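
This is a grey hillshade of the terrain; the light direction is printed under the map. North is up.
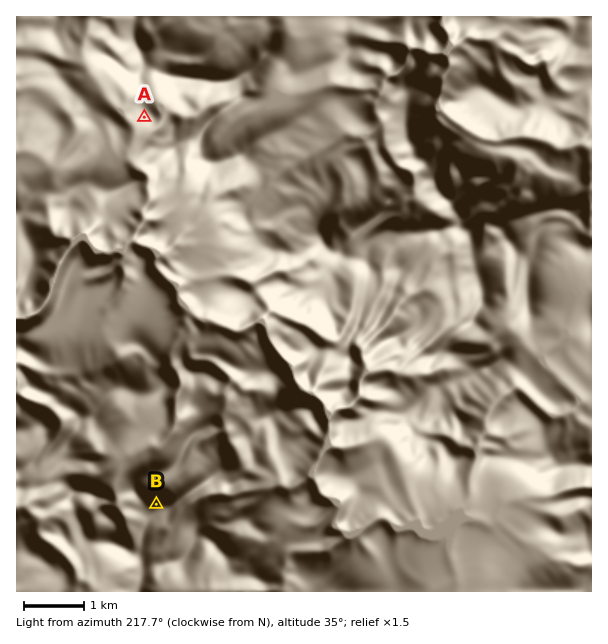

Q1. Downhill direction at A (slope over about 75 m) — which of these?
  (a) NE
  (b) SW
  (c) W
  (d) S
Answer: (b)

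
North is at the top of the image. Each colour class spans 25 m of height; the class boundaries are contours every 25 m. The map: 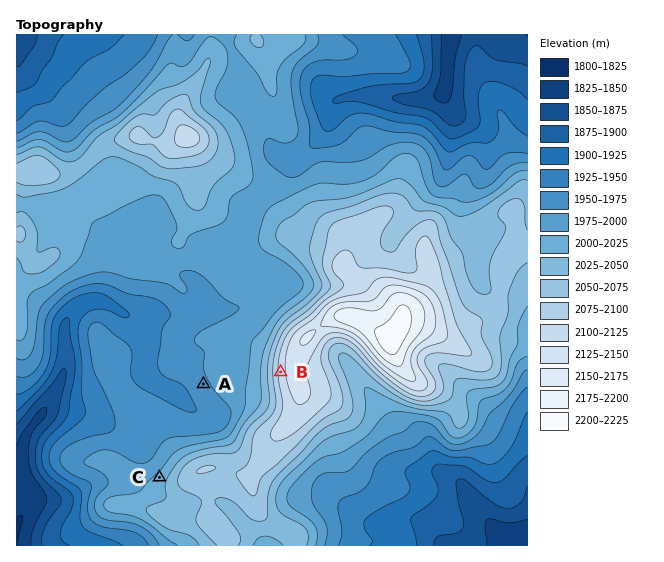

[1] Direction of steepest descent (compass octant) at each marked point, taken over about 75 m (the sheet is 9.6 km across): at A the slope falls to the SW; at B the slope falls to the W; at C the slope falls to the NW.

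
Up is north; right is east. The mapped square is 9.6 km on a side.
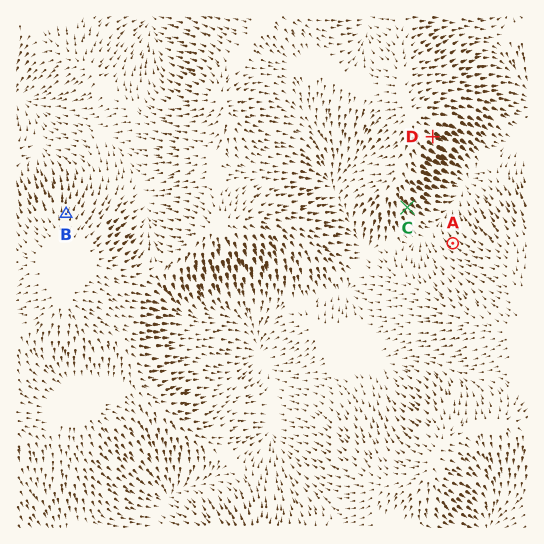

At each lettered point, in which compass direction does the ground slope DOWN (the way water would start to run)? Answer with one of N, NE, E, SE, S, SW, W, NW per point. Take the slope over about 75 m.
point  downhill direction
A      NW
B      N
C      SE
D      SE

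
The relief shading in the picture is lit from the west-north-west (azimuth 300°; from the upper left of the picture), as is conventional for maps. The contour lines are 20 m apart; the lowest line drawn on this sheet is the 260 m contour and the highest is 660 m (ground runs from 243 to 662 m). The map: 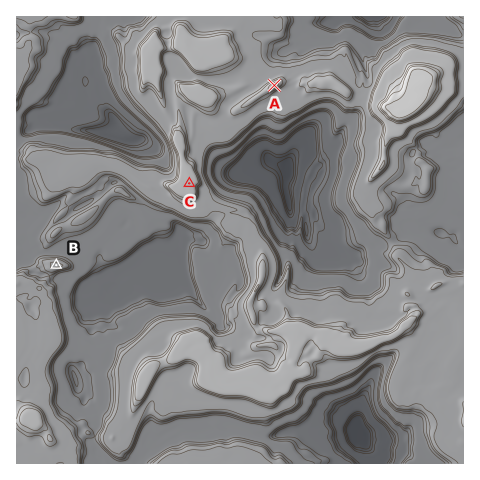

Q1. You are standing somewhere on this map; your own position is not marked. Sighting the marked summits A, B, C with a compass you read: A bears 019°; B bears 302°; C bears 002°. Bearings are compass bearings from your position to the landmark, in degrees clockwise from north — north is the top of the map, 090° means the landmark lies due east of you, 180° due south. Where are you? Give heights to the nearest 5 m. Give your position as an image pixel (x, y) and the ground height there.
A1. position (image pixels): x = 184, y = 345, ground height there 590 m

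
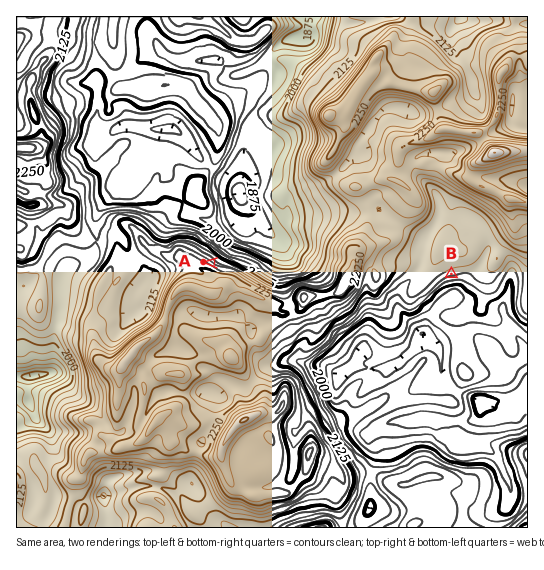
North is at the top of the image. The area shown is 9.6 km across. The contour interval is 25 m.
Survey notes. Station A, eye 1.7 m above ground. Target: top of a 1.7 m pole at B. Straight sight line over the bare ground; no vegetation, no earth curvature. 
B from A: not visible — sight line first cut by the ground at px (326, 268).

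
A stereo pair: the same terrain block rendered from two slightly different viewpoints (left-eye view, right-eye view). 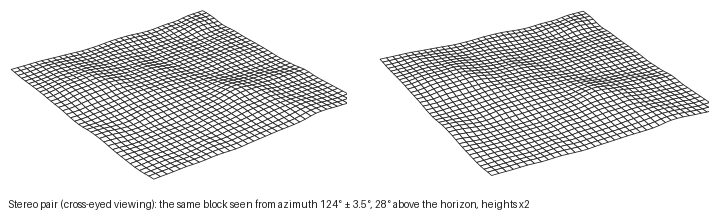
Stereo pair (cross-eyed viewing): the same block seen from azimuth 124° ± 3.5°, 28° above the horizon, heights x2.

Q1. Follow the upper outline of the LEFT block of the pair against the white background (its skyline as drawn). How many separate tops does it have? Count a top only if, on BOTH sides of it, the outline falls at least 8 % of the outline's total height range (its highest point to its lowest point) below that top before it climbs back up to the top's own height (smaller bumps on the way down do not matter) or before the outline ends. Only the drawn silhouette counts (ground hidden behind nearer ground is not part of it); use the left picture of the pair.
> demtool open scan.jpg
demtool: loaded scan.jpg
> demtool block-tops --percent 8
2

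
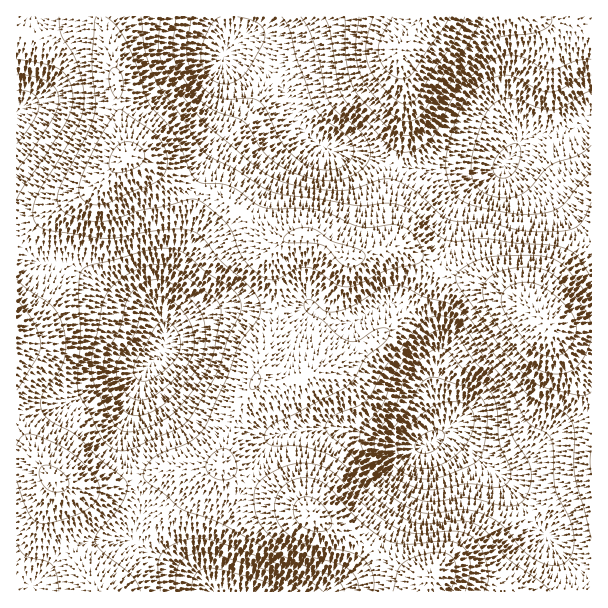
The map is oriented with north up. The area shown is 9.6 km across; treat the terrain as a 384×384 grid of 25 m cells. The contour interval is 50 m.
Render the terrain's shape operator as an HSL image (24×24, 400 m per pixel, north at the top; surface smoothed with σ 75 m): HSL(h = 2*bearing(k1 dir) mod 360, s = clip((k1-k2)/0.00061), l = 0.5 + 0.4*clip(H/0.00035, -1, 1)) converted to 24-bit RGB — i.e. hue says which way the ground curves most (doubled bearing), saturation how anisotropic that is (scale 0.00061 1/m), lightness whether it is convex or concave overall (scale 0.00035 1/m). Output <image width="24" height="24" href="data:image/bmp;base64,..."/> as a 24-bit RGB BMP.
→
<image width="24" height="24" href="data:image/bmp;base64,Qk32BgAAAAAAADYAAAAoAAAAGAAAABgAAAABABgAAAAAAMAGAAATCwAAEwsAAAAAAAAAAAAAeExIRGZwhcaamNGerIOQx2xxqUVHUhZCWRgtbz0jRz0oaoclYp0bFlsaHqgPc81E1ZjI8dzajYvGCVnQf83vhq7tbSju0kWSy3ZWN6dhNdkrkK9Bg0A82CsYuRAZXxdPgD6LkWKzeVC3qat/b8BxKOfDRP/JVP/meM368Nf0+tH3PmPdP7WPXzU1PxE63w824rCDrLNQb5ooZ4goP2VMs1eH22TJdT/gX4DdXGTlhVnuysfm1/P0n/L/ev3/P+zMFaqgrluc9Jet327VuCykahhAIxgslmVN1ax/xpKIj7aVbcO6MWqgWmmEpGqQnWGtZ56mMHO2Smze3O7v2/DmgNPOWsS4ZrO3KlmSO1JtzqFXxkR0zgK/+A3EYTSlV3iPvMmgwNvRwt7og47mYAf0l0u3f2uclm+nirOMHs3REdTvrd282NK7tbOSSsV8M7aoKx+PcyuS0m9AihsXQBAhrDo4nlSwd16huei/suHLk7+iR0ebPAbKsojono7llHbd07m5ULyoG41xVssuycpd1JRfza4WIiwHGSMQJCMQsjkjwQBJjScwT7o1R3iRcoOshfxqfKlbx2I3VYg7Cl59V2+1xFSytzuN6pJgvYA2PFQnX5EIb4UDklYAx1IAakQODSYRBS4OGkceoiKJ4oKOnstmL1xTQ88ydv8GQ08mwsg8dNF8A2OMIC9usTaRxUWo6X574HFqkV2IrY1Mk3kye2o21Llxk5vFGyrLKUd/DyQcEyMb6qEz8KA7QWg4QfwSs7RSUn1AK/kcZ880EiMqCiApQ1CMqlC/6HaY7qejk3+8n3XMxpTVhYvKxM+jtLhiJiFkdx6mfieTHC9Bo7co7cRYZcZXUOhaXGWnpL2ee8tlf1IoNDUYAzAeDScdTDAszXhE89Ots5mFWmygsJm3qHvC52mW7V9IJVJWDS5ZkxXBlDO6eLB30dujseKaSdR6LHrSucGnu3iewzXCkHuwFll6DBgnJFAqQtJH5NWj0Yh6ZIeEjZlphVp1wGTI+9Do0lrjBxAuGRQ0oGKDlM2et9/B4+3ehczVNCHevHKRu1BynViVsH52TRhpFw40I6UsDKkKrKMY+bwpeJJVg0dDmnwlIYIYxWs4/zWdhASwDTeOctjWu+vTpevP2e/hoabbayl3uz9czz9dqD0/oFIsRxhJJytke7NWUm0yaX8j2v80YXw3WSU77YgzdKkhFjEQkVUycV3cOpD/g+b+0+3vv93Uo9OUlFl8USMvf2Y1qjcxyjBFwEZcUTiHJnGcdJuueme9hLTK3N+2oUehLU2QxOTj28DvRD/kQuzjSNv1P57nU+HJf9G3yK+914COnCFWyB5nj1Y3eFItp5E9p3pvel2pOZCmPqKfYquuecq+u6fRwIfpdsf2h/X0l3bqy6bxs9jnH5HjQW+4d7+SRqtojo1V2ydZ6ACN52C95WHNyGqtnb2BW6OFaW2ZZImpP36lXruOUOObUdDgpLXqxtDuaWTMYkWDr7WDw7eUQ0N5OJR/d7GJk1WFdT4zaTQuqCWFnHfBzX7n7K3x58HQn2yhWJuAU8i/N5TnouHolerfKdXjSdC4c3e84yDszESwub5muXU+iUo/NaUjI28pXylQuS9OhllxPFiVW2OSkGqgyXu89KnF4qTSndXWUufaEsfjas+bjbNpTXtHRYQpLzkdOxEdzyUI7XgAk3AToKY6sL5GLUIiEyAek6FRequFM2idSl54dG+GlGuW1KSa697a0tfkhZLEOnSXcZBPpoU8d3tEcEgpKwsIKR0KaEkD6ngA4PcADMoKd5xRk0qMImFuLpg6eKw9MWVpIVhGUG9RfkxR7eJDwf1Nqbhdrnl4Q2y9WT/My3ykl2B/eBZyowF4iD1zS3tJ2bd48/3LJuRaJGhohV6IYEF5b2kvgrcPE1gpDSYPGjYRVVAu//BZyf9rM7tIb8J3NZ26MBiL5D5z0idhTxNqhynCxHLXnWG2vNiW9fzPuKVqIz9ENVE7ZC5cqU5Gvt5aJFgtOlN7HIhtGY2N1fa86fnSVreQcrZBS0UoGxEimEwt1DdeZiqOQFGHnUO20X612+3D7vCy1FJsXkeCLlhtKj1zhbW21basmTWpfI3mTHPkF6DFlft6+POQmmNBjHAwTiMyFBouPIpGlFFzoTuaTlyDM1GdsbbS7u3d3p6l1XmajXq9LiWyMVOKRb1usXx9jVbWXICxfD6rYZSqiuZt2LpzvWNznHiLXDKQPCxtUGYwPTIgdVwuWJE/In9vTMtH5MB66lFc36yGcpyvNxW9Y2XSeM7fY47PdY68"/>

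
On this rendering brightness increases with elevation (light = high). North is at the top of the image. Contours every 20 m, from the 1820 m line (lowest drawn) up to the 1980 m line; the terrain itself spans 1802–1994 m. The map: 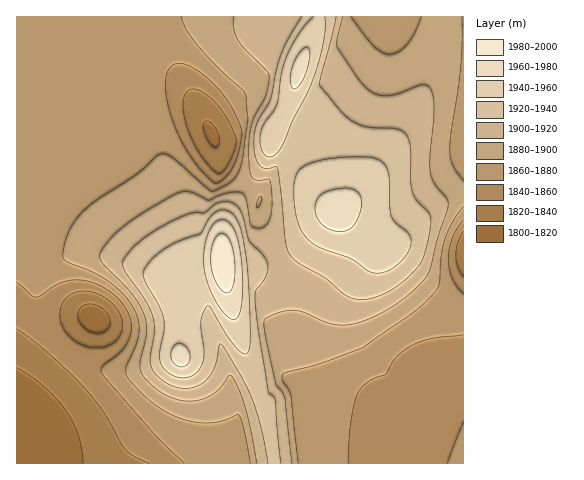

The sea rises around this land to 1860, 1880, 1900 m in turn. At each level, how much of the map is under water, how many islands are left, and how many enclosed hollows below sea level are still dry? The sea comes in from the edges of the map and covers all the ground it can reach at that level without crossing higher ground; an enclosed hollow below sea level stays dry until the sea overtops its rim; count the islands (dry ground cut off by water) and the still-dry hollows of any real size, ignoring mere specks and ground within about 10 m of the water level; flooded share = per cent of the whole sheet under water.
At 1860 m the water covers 16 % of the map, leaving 0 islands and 1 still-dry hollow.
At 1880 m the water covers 47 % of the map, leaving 0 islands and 0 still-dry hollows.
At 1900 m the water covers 63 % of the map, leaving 0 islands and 0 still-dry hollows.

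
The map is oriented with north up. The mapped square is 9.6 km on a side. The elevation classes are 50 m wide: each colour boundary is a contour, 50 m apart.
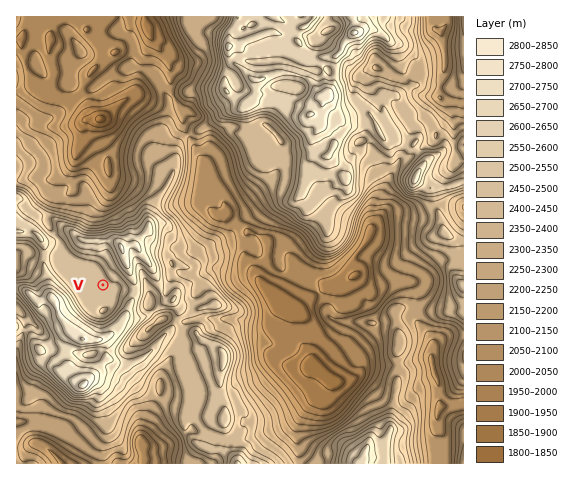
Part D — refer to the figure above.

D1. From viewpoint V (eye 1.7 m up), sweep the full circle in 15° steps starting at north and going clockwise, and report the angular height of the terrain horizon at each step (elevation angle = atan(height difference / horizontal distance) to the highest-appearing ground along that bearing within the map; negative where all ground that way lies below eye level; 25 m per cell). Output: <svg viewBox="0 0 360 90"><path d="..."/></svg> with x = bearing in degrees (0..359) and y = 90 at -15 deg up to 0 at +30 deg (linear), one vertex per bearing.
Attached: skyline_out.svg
<svg viewBox="0 0 360 90"><path d="M0 38l15-6 15-10 15-4 15 4 15 8 15 9 15 2 15-4 15-2 15-5 15 5 15-2 15-2 15-1 15 0 15 1 15-2 15 13 15 9 15 3 15 4 15-15 15-5"/></svg>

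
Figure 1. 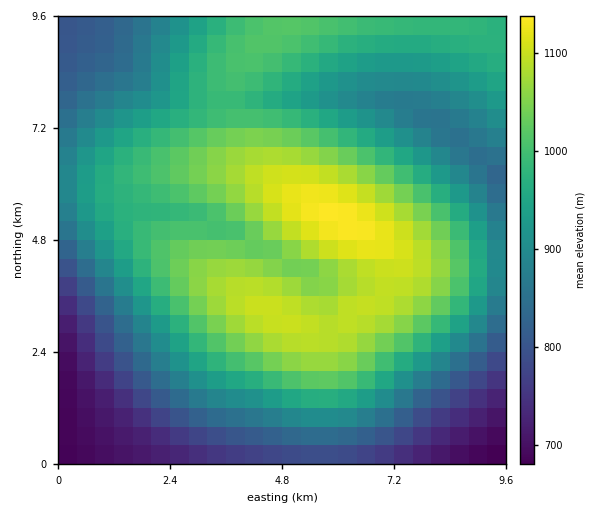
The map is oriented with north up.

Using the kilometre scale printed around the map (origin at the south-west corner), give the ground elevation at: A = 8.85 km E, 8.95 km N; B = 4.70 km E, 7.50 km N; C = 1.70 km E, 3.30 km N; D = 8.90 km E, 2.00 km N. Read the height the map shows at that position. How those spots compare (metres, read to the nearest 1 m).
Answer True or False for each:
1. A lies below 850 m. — False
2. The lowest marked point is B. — False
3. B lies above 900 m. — True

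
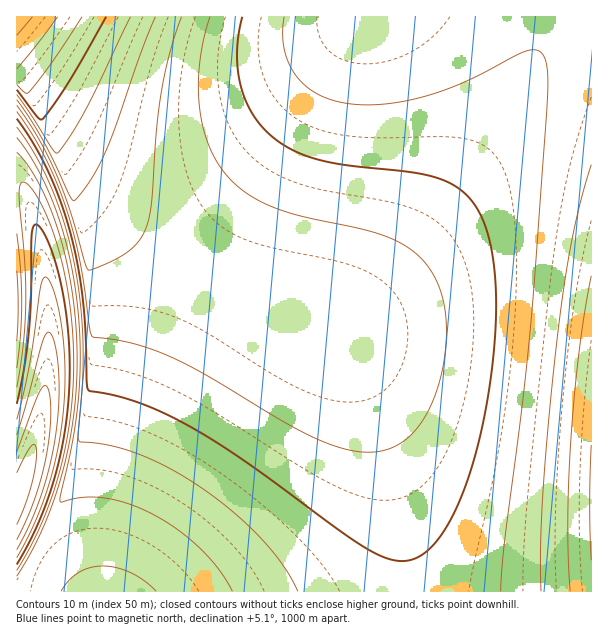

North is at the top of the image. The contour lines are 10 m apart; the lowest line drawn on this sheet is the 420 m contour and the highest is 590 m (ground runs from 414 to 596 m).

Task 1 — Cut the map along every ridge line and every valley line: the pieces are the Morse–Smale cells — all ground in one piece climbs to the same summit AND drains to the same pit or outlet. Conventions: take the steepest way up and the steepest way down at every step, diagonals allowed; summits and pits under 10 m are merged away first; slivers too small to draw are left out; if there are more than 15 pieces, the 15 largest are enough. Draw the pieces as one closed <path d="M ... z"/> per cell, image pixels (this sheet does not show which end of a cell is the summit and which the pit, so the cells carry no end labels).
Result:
<path d="M591 16l-575 1 0 55 18 29 20 39 18 46 60 48 53 32 60 30 75 28 9 4 17 19 21 45 18 57 17 76 6 67 184-1z"/><path d="M17 73l-1 115 5 0 5 6 14 48 8 51 1 52-3 41-8 43-14 53-8 13 0 96 391 1 1-17-6-50-17-76-24-72-19-36-13-13-9-4-75-28-60-30-53-32-54-41-6-7-18-46-20-39z"/><path d="M21 188l-5 1 1 305 7-12 14-53 8-43 3-41-1-52-6-44-12-48-4-7z"/>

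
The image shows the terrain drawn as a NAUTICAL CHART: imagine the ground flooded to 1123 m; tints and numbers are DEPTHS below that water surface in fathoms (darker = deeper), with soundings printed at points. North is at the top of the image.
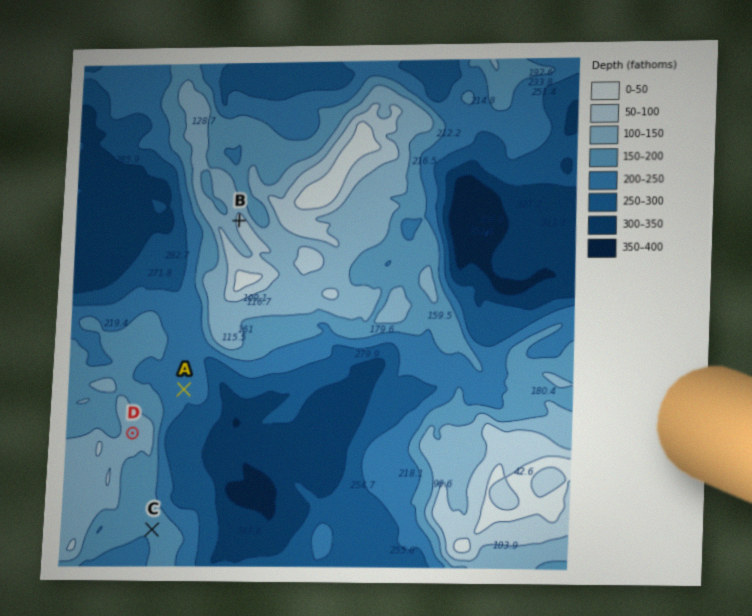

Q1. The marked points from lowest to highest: A C D B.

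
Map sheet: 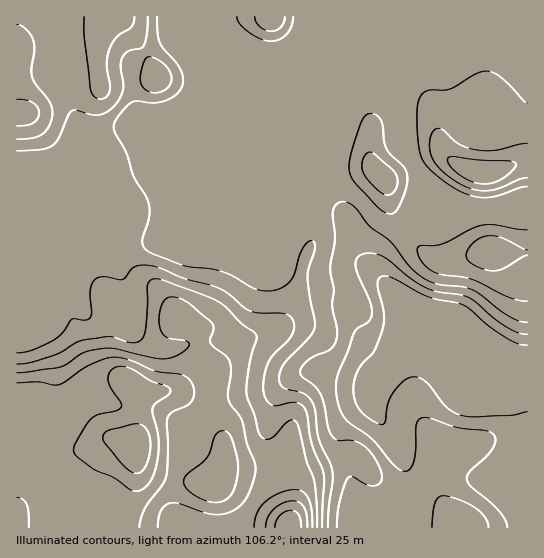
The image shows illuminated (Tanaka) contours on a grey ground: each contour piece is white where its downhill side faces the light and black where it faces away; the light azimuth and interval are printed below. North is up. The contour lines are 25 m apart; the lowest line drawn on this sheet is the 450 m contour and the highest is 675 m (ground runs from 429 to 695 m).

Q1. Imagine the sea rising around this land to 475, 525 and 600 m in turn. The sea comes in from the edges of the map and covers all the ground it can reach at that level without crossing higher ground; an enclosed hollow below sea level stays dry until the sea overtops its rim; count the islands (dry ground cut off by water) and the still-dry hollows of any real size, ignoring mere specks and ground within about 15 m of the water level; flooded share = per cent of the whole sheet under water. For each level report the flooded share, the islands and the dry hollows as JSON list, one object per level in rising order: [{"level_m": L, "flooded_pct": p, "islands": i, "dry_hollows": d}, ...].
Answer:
[{"level_m": 475, "flooded_pct": 11, "islands": 0, "dry_hollows": 0}, {"level_m": 525, "flooded_pct": 50, "islands": 1, "dry_hollows": 0}, {"level_m": 600, "flooded_pct": 84, "islands": 0, "dry_hollows": 0}]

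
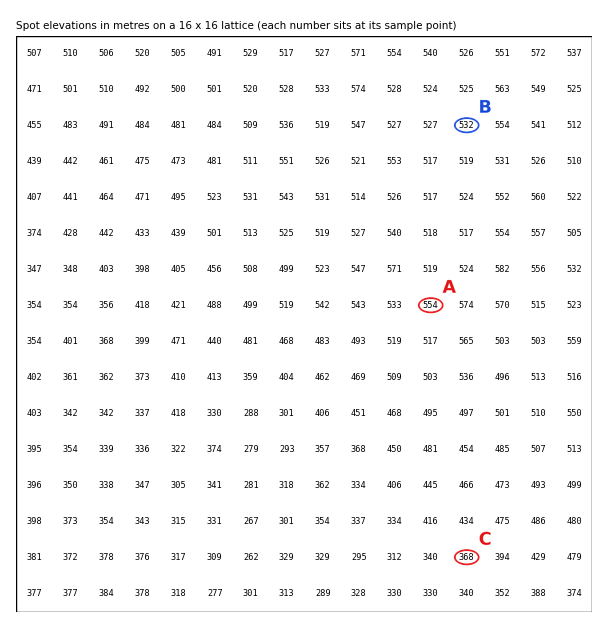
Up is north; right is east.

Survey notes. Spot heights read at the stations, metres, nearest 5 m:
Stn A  555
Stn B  530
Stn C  370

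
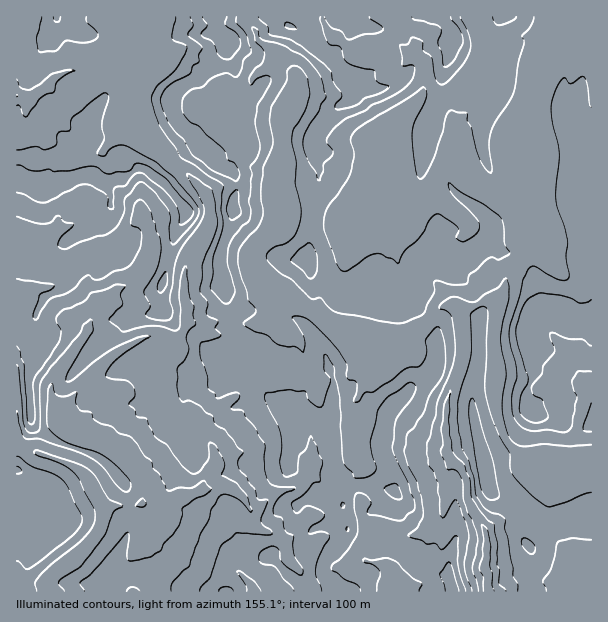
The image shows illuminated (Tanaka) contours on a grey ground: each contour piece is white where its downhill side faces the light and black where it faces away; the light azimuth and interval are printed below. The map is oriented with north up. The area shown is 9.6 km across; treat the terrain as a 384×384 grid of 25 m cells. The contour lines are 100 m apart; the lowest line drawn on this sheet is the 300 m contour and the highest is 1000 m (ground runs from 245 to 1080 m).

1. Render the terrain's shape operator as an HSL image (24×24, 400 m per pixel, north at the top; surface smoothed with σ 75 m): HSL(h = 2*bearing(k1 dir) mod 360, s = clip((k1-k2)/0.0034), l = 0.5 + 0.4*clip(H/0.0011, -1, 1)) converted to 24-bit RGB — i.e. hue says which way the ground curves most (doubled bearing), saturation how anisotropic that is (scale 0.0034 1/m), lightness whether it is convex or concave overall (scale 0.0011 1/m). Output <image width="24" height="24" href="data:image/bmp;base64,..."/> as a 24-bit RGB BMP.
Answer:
<image width="24" height="24" href="data:image/bmp;base64,Qk32BgAAAAAAADYAAAAoAAAAGAAAABgAAAABABgAAAAAAMAGAAATCwAAEwsAAAAAAAAAAAAAzaRXE0pLaJa92rO0bl6LYnuXfp2qa26oyuGWjyR+eYFJT7ubXshOedaLw0a0el6Bd1RrX75/5PTMEAAzv8J2yMp8WXJ4b22Bw5rOyVGlCSoVsYNetINyZHCEaWZ3gXCCtI2LYl682+vugSONWcFe25JVKlFAWmaYeb/DdsbI6qKNAwgwt6CI3eTIVFCDc21ngXhws36k15nVEURG2sapPlN2cmN/d4iFmpV2PrJiZhIXaKgwlFq87ty9KTaefWU3VpwtKFRS9OzXGAAzjs97vcB/nlanjX2veYd3cINzqdSeQx1goL4haixQMXwwYJGnqL/HiRR/MdjP4c3uOF2p0+ukRB1bx4iPv+nVJDJg8jUA1wV5aeWjamiHb3B7e4l3ZMmzrN7bkjZ9ZSde1vXeQx9wu2p+IXUSkmkNhC5BxX5RLpALsjVayOGBLi6s3PHRpWG3RVeTPQBn6/vQO0d6eWZyd3t1e4J21loXNRYIsRl6rPfhXxM5iV9ejHqG2ty9EyVIaruCa2GV3syrLEBep+pcXDJdyPCXWjdIWYI4JQQv5fzPTzJnd3RkenhkeHpg/S4AUvT3qzVfXyojhFdpe56WfJ6ZxX1WXkJ+aYlyVHVk1NqhNkBxv/M7QkKP7d2zd01TFSVpUE2fy/GYYxdVo3o1ZqpCSzDE1f+qFhAtkl2CYYWokJi3coaZnZWChj50bbB5ZHGifaGyqc6eRliR6MdgK0Bl9tbVpJd7EzpnWs6+2sZCXSGc3O/hhqDLLE6L//lVFAg7H8pMwHimTn1QeH9tkoB5eFeTwLOYP29na7xxm3l8fEiK3t5pPHJ9UJ9w8Mzg11d1AIiTwzAvKUx94Mp8fHlbR0pw+qqFGXuI/lbEDIA9pG2/eX6faJGsrl2pfL6ikIfEeqWzVZKZv0A9bqfMZWF+QWZJeXQ/9NzQABcz7qFkNiBO5eizdGqKe1Nvg8dq36/DDVdi64OqYpsXPFASNUUMas6QnFBhmruHgF9pZTlUqO6tbSpOc0g+bII6NI9m6+PGDAcx6fNQWDS8yNmkh0Bob5iG266ih3ZEfVBEJ5KNzoTL05Dkq/bfKxVKyrRfQbNDT2SGXMKgcBIUsE4/Y4nFlpnZbchlI7MQIwk62uNWIUJw8s3Qm7LVepDQYIE+x11ztW6KP2ktHHEy23jekfcgOiGD7PTXPm6gdFBhYjA/U9B3ksrHbmuXbHJ/vZmhrjiFTblvPpc+F0BGrtqGiqVXhi5CiI7CqmeisXeNiXvHfsOiCSop/698EytR9/nSNSJIkkmmk4rPuem/Rlpsk3yAcHuGlF9wkIzMto3Ko1KfKZmBn8BbYTxTga53bmNEi1m0w36adpJTdMxxFhRf/NSyAjEv/tS+J0xGOpRyTniR3LWHWktxdIJwfm10d4pxi4hnYXF5uomkhKCyPGWdcl98jpdwe6VRNX9EZpdFyomaMsV4PiRS5J5+cMv4yQCyxu3ENWKDM0NY4cl+W2NvfX97eXx8dX56j4+Df2x7fa2IoGmkeDxobXKId6l7gX6ksprDWHyOeq9qyk43FA4lzP/acgZbDZAu6difMS9bT0R02buSTHpwdH5+fXt/gYZxiHFvgquemEhDey+Bhq2VfmmXa6p2jaXEp3e2fXvDiaTU55fnzPT/jQUrPQogoPDD2Ml0KDpSTT5y09GZbY6fXG18eHl/onBxWpxygkldo8B2Tz6Nc5V1Z5drm39kmItYiUBjyYJrKGstdb9bURoediFe1vXqZGyv4LGnNUGdMyt84ee7Vpx6YFx3dXd9q2F/e6RmX1R2tMKMRVKGgmuDeo5tm4xtt1GJZ5x5nHxpupd0TmtlWyhlseiyZapja0lw4OKgODJTKltv7ayzrVA/M1srSW9NUHmaxpCCWGV5vaGIOGlsgW96iJ6BfW+JZIECtGVRbJBq0JycTk+ALTye9OfXY2NGXHNS39ZYjUGVOV1jRWM464+b1KrcRcCRFEYwy3pRW31xXotoU8d0ZHaNgJJ+i3SK37jXHWg9YYw7lY9Xi2p/O3ZmuJw85p3IhktGK7Mv2apSPyFQZVA1quO1po+6o2rVgU7k60dqQ5RsYoORzLySPVBwjYmBdHiGrV6gv5N2jFZlRo9bcJJvdmd7TVksa04k5cysltnbWw1BWCU8ofHGrKFWXmE1vag2OxQ4ashxteqjQEWHurlWPFV1iYiDiXSNQElr4q2qedPAXFKtbmJ9cWyAVVGhnoTTzvjBVwhPu2Pbu/LjhEOglmaLhpi0kGKzgFmzRcp/3+hPgjaOw5iGO5+eaYFtjWtu"/>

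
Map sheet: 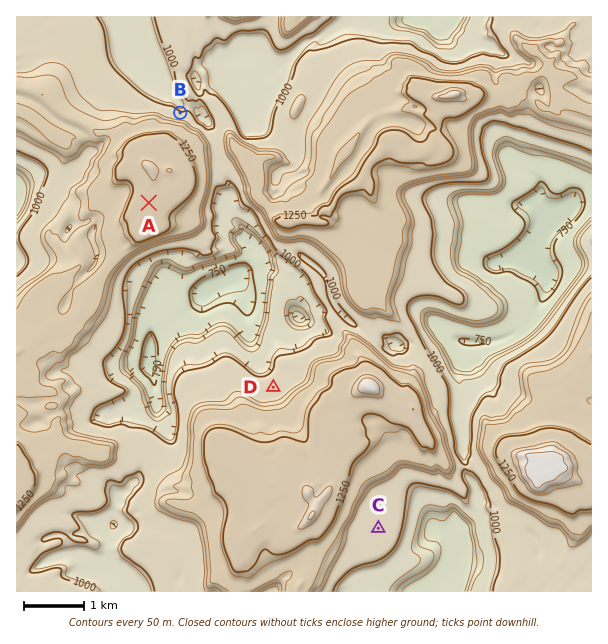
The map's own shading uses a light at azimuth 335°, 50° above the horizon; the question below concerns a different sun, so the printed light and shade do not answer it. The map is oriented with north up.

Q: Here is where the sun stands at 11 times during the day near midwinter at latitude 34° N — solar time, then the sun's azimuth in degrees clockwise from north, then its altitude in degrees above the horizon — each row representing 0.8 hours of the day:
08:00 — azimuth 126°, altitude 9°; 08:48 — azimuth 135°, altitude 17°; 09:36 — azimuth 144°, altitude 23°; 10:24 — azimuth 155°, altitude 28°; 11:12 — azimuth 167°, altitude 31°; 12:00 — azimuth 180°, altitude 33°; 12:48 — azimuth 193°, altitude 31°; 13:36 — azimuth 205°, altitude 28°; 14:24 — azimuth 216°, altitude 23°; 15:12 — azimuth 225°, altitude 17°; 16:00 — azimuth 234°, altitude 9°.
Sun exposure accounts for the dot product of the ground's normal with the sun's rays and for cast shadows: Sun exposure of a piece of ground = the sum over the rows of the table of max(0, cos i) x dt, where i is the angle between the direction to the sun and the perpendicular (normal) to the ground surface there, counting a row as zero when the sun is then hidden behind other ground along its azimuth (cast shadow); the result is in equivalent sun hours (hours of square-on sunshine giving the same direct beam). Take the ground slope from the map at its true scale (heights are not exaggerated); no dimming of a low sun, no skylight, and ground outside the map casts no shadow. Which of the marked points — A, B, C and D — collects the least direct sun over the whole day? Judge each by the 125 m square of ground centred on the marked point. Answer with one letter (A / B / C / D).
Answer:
B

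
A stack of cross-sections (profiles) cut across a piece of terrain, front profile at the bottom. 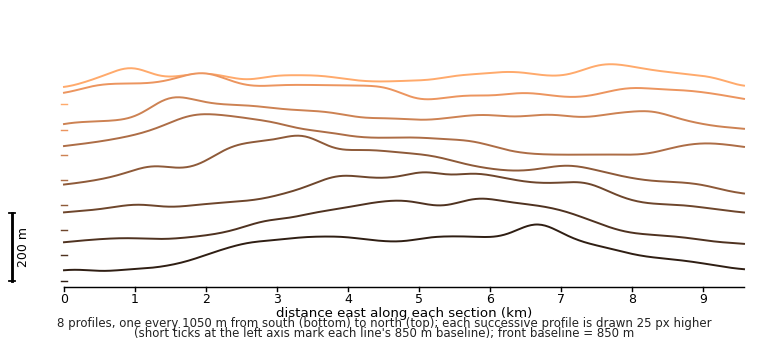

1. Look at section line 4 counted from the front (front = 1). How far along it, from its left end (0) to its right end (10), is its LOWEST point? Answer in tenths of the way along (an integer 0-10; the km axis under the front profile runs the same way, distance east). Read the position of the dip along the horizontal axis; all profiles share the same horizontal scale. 10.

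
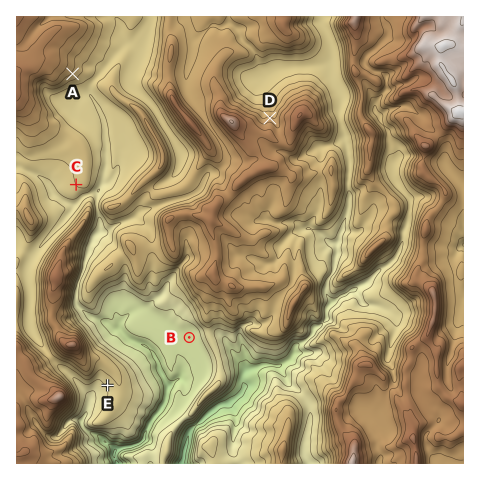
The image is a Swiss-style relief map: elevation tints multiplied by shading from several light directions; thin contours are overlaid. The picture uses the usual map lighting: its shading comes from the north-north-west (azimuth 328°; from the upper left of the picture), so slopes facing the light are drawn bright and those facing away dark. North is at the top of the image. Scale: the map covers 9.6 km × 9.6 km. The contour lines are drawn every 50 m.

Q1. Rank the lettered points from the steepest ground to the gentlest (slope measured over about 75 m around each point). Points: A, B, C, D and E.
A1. D A E C B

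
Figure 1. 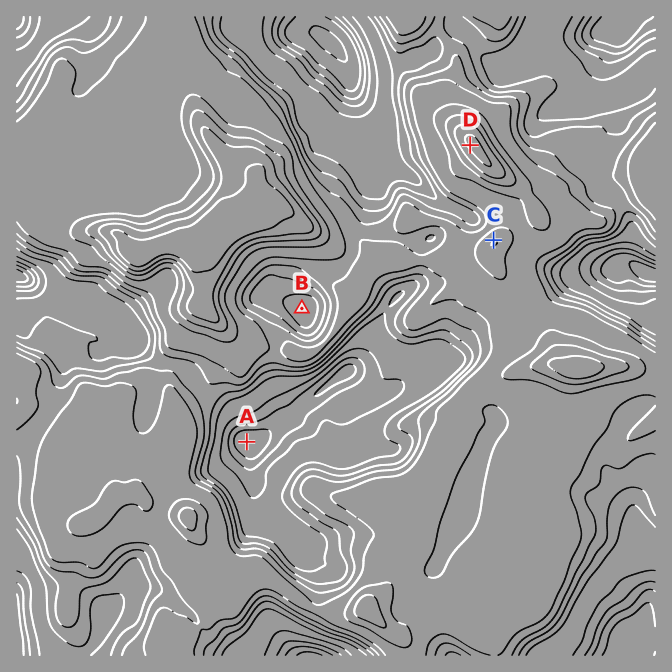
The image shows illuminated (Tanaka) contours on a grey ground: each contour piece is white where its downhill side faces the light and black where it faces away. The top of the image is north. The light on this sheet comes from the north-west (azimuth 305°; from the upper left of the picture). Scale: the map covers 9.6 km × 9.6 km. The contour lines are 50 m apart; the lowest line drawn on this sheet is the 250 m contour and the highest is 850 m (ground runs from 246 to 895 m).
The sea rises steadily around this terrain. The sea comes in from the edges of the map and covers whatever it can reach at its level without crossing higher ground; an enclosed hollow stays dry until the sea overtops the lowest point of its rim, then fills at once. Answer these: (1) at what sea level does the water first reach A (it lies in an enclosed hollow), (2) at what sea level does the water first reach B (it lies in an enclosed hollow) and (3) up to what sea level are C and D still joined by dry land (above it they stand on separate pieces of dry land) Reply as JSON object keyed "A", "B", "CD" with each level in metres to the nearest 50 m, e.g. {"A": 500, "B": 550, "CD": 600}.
{"A": 600, "B": 650, "CD": 700}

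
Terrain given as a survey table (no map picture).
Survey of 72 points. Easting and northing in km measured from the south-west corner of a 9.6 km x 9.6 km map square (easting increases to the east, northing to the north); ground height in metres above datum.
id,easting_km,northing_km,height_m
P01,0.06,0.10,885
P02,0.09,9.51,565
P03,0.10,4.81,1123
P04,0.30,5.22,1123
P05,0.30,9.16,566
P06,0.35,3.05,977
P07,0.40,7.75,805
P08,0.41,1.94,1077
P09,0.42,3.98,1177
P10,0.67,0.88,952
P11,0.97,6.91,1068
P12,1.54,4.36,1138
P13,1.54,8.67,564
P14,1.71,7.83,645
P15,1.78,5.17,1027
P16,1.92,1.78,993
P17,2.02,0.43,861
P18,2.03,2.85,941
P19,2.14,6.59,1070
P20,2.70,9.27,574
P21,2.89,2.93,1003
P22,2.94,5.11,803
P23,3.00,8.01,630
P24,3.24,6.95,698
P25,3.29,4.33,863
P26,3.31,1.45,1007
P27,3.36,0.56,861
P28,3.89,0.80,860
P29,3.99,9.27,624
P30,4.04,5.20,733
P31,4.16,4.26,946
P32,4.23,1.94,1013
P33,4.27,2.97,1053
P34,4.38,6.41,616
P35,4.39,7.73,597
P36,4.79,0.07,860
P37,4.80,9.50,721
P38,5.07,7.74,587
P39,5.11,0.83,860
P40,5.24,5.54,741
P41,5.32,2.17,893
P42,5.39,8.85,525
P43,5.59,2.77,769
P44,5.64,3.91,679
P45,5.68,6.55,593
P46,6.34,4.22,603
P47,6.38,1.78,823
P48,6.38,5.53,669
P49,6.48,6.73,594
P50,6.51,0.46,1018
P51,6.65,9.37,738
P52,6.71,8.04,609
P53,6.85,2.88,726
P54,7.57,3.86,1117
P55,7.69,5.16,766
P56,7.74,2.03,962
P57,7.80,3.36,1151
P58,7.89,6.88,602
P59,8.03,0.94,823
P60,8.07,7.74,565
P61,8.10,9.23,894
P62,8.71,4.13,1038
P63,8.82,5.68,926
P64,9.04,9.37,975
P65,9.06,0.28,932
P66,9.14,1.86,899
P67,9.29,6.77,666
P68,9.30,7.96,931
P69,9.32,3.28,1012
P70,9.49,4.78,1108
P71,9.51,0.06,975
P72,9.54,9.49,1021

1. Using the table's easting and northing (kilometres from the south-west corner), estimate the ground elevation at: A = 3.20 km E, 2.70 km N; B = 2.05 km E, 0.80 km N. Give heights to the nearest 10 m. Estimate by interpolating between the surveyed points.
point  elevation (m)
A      980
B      860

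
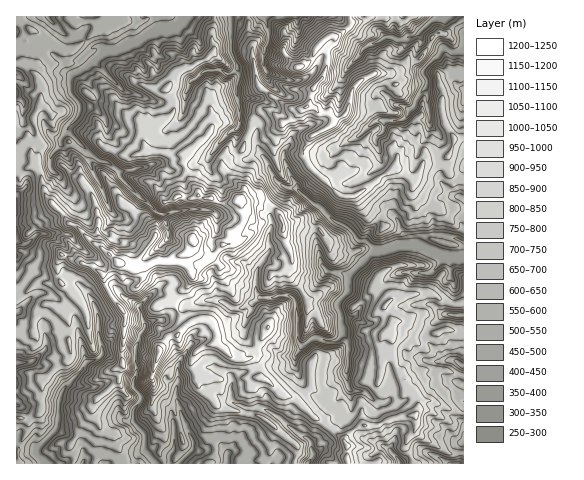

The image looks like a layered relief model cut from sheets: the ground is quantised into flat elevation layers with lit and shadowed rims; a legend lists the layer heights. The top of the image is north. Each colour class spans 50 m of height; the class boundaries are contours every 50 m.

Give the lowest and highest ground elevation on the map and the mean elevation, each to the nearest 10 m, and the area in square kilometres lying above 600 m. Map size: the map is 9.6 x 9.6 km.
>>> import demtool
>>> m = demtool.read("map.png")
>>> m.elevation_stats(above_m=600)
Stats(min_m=270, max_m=1240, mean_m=620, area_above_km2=47.5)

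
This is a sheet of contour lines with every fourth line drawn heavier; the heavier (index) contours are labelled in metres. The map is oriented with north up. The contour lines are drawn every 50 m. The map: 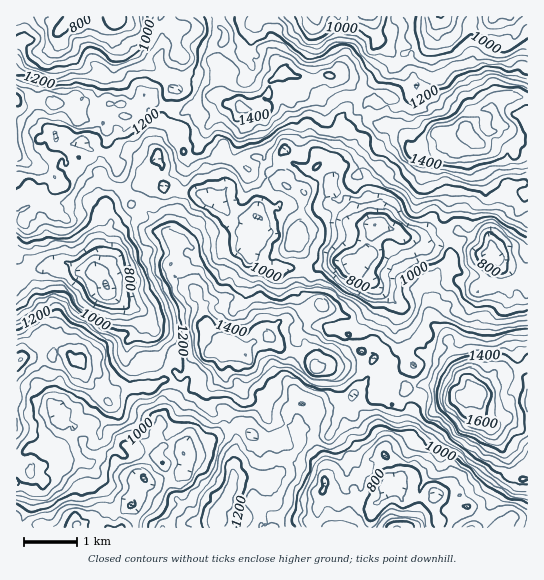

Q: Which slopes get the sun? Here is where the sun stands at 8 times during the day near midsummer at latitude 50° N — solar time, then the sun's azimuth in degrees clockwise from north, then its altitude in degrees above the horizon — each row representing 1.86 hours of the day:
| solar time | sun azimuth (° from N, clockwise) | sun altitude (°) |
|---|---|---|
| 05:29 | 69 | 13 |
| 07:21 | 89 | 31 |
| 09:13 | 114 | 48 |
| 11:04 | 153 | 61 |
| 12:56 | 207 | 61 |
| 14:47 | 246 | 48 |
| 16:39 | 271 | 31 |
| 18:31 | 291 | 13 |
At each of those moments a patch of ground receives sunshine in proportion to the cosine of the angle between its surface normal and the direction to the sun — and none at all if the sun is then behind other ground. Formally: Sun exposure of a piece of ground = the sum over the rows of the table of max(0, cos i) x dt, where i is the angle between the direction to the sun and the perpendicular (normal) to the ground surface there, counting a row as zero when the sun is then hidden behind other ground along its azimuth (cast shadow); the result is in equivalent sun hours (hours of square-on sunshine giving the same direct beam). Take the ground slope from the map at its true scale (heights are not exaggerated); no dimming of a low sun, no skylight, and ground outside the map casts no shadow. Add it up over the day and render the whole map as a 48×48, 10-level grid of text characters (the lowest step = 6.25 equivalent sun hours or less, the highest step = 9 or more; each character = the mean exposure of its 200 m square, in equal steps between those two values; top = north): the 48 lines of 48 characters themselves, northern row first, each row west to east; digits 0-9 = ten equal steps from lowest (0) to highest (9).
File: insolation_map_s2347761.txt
767886687776688888767886545756774458875665875556
765765555225587665786556654434225688876457765577
887656436664477865787654412121003768866654756865
566535542543576776677886511203432178874455665424
312334673215784247886777752223653358645555520146
410232578665688677898765886667875555787864320024
231011243566558876577657999998888645797423445300
487347765457865457874258899888899987676645556786
878888889988988778888888888888888878666665668888
887789989888888887888888877788888765541112488758
788687788988878888788987678789988898663357768966
667688788888878888667777777767888888767898867987
666676789888667888778888767777888887778898988888
877899889878567898889778777866888887688888877878
789789877988767888878887767877867888887757888777
989988888888888888778887876557787888888777788878
889988888886777877787988888755886777788888889878
998888786878765543578878888887777788787788888989
899987776889866753469878867667776678787888875889
898888887887444557668878867657764668678898955578
778778877777887655777877668787785355888888836677
888878777667878876777776679888888777467778746688
888888677567656785654467888877887466765476544578
989875677776768864354347888873565356664587431378
875441148877678765556443534641024777656888876469
755111035766777886444642333000001477888775777888
542112000578877888677654235522000027888875224777
323430000146877777678544336887644355656777624653
123630000114776656432456676888885566457623576322
357773200234556668754677777657887456677752333103
479876322432113668887689876632478865776687423364
468876665633356767888778888644568987887764343456
888889786437677786788877678777667888787630135567
888779886544457788787877655668888787546433446878
787778887667787877887886565456887698766425634887
787778898888777888878877746778886788856457885777
877678888878877889878888886888888888775568988676
576658888888866888888788777777987678776666997666
776678889888856788788788887778885666777666788887
888668888888868778876579888878666566888765668888
878887898877788788636676788876666565888866677888
866888788888876577446577788756765546778876677788
888888888887787564467677878647677567788877577888
888888887674587423558888888735676656787788877789
888878888886662134468889887654676545785787888777
776776787886667765578779886766778553564667888756
887887778844356755788688987766576621144675478778
888887678886547778888888786755565122235676368776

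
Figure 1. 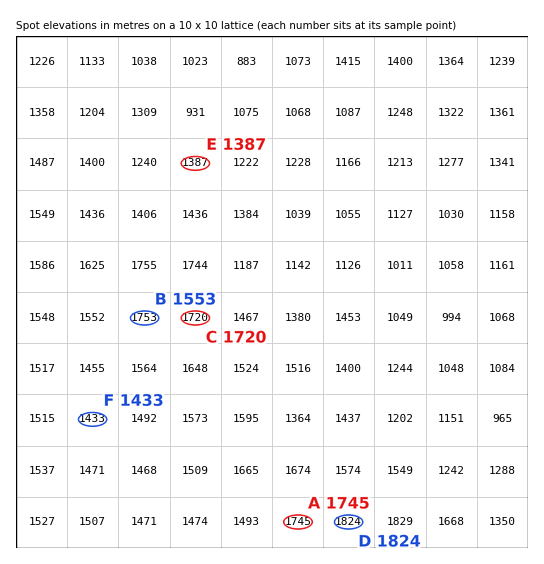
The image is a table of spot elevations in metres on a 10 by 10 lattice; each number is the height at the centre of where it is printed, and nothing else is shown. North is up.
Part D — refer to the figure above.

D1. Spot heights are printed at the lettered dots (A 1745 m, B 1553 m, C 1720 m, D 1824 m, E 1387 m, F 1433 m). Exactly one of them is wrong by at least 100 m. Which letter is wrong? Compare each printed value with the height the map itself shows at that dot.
B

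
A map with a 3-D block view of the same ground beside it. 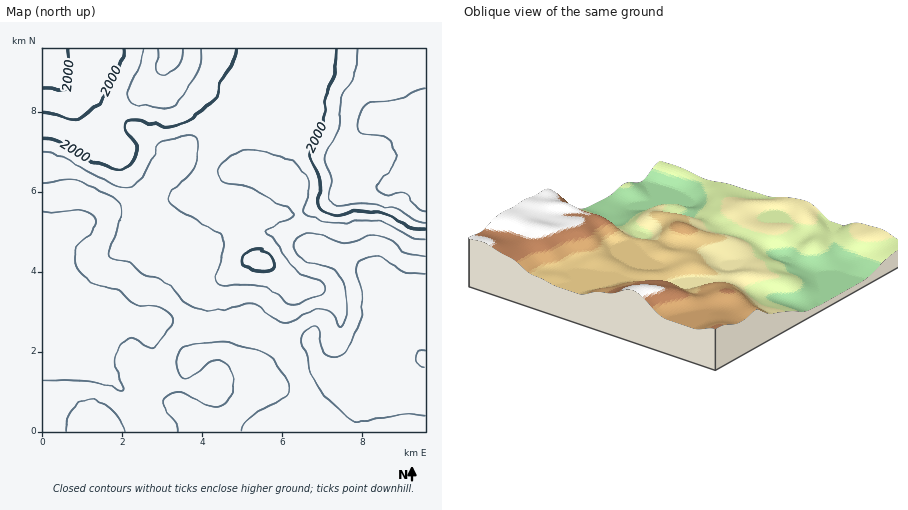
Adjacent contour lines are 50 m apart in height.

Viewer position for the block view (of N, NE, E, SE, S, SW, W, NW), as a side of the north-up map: NW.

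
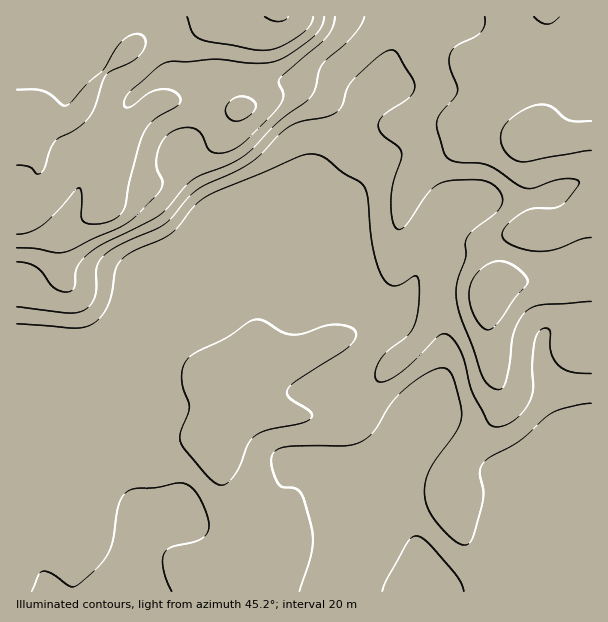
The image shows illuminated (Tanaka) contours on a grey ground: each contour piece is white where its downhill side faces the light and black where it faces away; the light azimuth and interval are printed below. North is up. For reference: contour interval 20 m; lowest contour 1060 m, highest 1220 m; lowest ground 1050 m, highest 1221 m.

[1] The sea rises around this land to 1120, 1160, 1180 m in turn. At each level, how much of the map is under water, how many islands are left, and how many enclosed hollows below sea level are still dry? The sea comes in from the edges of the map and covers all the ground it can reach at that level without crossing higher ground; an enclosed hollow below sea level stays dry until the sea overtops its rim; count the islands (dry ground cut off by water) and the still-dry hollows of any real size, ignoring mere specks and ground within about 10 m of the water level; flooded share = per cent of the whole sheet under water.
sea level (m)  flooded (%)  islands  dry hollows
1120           64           0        0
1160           84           0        0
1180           90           0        0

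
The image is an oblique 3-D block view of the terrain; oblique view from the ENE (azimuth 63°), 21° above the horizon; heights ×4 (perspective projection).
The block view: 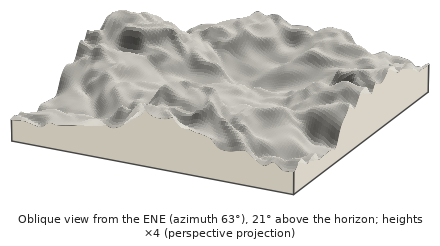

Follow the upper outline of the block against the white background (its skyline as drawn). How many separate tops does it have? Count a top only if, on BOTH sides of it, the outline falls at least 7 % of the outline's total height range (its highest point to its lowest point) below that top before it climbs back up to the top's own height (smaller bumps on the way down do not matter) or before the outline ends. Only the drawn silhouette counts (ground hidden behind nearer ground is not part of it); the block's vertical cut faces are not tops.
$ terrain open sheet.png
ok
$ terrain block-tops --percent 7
2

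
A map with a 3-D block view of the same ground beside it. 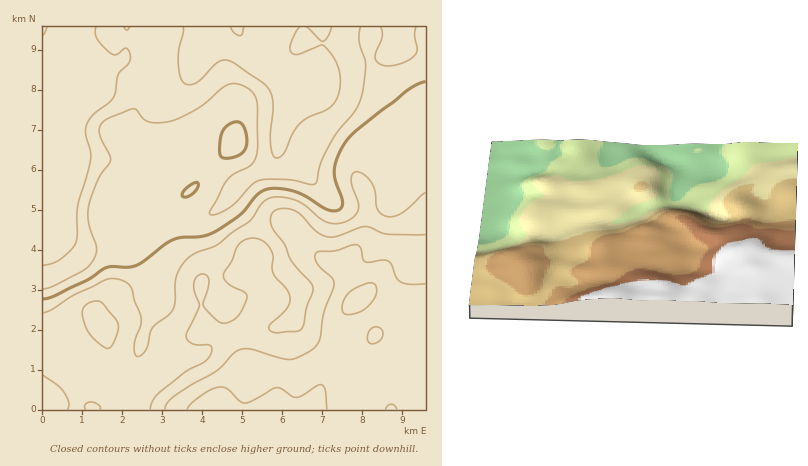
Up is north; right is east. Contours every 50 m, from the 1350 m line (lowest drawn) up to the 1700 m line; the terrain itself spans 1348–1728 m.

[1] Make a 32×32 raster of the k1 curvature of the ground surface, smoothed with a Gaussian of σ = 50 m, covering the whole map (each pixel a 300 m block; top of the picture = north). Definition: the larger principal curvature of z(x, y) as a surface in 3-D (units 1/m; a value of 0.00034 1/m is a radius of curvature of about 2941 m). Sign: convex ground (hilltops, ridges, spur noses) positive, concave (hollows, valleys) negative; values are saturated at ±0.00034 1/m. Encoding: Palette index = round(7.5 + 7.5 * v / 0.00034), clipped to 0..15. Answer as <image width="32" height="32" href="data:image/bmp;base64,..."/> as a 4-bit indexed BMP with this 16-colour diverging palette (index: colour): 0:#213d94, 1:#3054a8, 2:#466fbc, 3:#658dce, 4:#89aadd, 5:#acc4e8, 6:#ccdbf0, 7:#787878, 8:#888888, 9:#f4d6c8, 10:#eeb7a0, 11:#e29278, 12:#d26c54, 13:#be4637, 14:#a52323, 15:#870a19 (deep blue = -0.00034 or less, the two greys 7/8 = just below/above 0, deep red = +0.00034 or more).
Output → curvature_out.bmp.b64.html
<image width="32" height="32" href="data:image/bmp;base64,Qk12AgAAAAAAAHYAAAAoAAAAIAAAACAAAAABAAQAAAAAAAACAAATCwAAEwsAABAAAAAAAAAAlD0hAKhUMAC8b0YAzo1lAN2qiQDoxKwA8NvMAHh4eACIiIgAyNb0AKC37gB4kuIAVGzSADdGvgAjI6UAGQqHAHeYeXiu/+3KqruZuXiImoh3mJuXmpqs63aLmbqHd5mIiJiNuah5md2GjJirmIeIh4iHfcmoaJWeusypu5mXiHd4h47HiWiWa9zJmryIqIh3iJiexnqqqZrKdnZ9p5qYd4mZrciL3LupqnaFXdiKqIiqmczMqYq6h4qYdov5iYiJ//7aiHVI2nd5upia/6iJvHz//qiIePp3eJqoZ7/7vLpHif/+uZr6iYmph1bM37dnh4WfvNqa7bqql3ic64z2V3iVnWWrib3Lu5iJ//2Y24hWiLx2eaq6ve24e/7P+ZzLZmrcl3ial5zuuK/4jP26qXd6/ad3moVovd3/yYfsd5d4m/y6h5uXdmzv/8dG/UWpiJr9qqu92pdq/+yWWf12ineH7qmpm+6We/yqiI38l3p3d82Yd3ev1mu3mIrP+pd7h3a8qHeIiv6ulIeKv8h3i4h1nMl4mIev/5Z4eK/HeJuIma7qqqqYjP13iYif+XibiJ3/+6uquqv+d4mpmv6YmneJzO2Heaup74iImHetuIh3d4eftnh5uc+pd4ZnirqId4iHfOmId6reyXd2aJmby5mqmZntmHed6qqIdmi6mauZmHmWv5d3rraKqXd4yod5eJhqhq+nZ72GermIicp3eHiZm5m9qHi5h4m6mZnJiHh4iauYvJqplnmYqoeJyZiJ"/>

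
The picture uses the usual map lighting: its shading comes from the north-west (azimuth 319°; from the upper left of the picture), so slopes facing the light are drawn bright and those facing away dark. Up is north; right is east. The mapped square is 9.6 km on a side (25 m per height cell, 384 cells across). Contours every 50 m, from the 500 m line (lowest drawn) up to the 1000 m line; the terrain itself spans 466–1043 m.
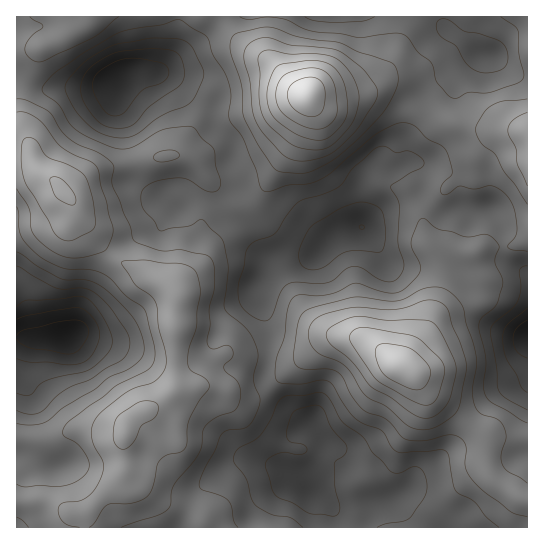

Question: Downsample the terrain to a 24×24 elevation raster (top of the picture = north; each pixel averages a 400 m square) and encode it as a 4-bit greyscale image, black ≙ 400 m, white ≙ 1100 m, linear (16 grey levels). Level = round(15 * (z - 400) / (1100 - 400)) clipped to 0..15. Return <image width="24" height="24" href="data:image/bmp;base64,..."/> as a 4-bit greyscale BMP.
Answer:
<image width="24" height="24" href="data:image/bmp;base64,Qk2WAQAAAAAAAHYAAAAoAAAAGAAAABgAAAABAAQAAAAAACABAAATCwAAEwsAABAAAAAAAAAAAAAAABEREQAiIiIAMzMzAERERABVVVUAZmZmAHd3dwCIiIgAmZmZAKqqqgC7u7sAzMzMAN3d3QDu7u4A////AIiZiHd3ZlVFVVZmd4iJmYd2ZURFVVZniHd4mZh2VURFVVZ4h3d4mZmGVUREVmZ4h3eIqpmHZVRFZ4iIh1Z4mqmIdlRWiKqYdkVWiZmYdmZnm8unZUREZ4mIdneJvNyoVCIjRomHdniavMuXUyIjVomHdmiaqqqXVEREZ5mXVWd4iImHZVZmeJmXVVVWZmd3dmeIiYiHZVRFVWd3ZompmHd3ZVRERWd3Z4qqh2ZmZlVERWZmZ5q6h2ZmZmZVVWZmZ6uph3d2Z3d1VVZneKqYd3d2Z5mXVVZ3iZl2VWdmeKu5dmd3iYdkNFZmes3bl3d3iHZUI0RWes3bmHZmZ3dkMzRWiry6iHZlVnh2VUVniZmYd3ZVVniId2Z3d3ZmZmVVZw=="/>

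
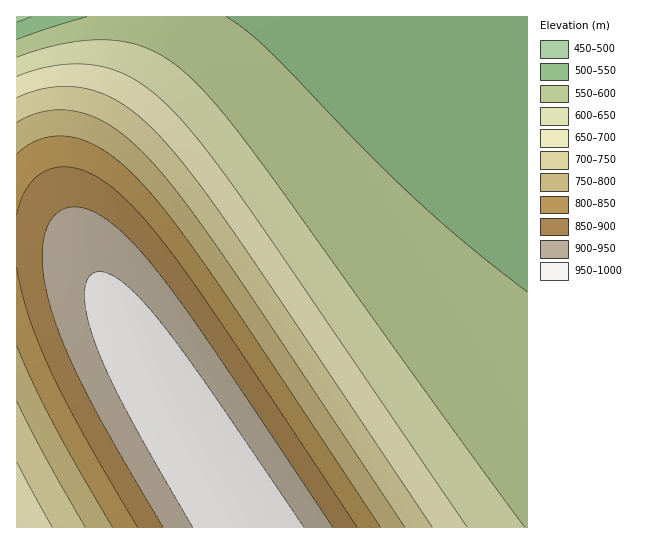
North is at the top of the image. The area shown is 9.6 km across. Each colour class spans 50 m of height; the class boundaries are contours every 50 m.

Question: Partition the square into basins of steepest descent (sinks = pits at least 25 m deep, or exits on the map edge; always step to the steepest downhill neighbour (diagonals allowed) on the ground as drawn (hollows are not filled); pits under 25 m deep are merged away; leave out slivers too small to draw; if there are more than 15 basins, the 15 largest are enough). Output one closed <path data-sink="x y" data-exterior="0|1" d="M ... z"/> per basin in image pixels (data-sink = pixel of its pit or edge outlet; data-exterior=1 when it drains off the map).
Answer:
<path data-sink="527 17" data-exterior="1" d="M527 16l-388 1-2 18-6 23-42 84-9 24-7 37 3 24 11 32 34 66 128 203 279-1z"/><path data-sink="17 527" data-exterior="1" d="M33 240l-17 1 0 286 231 1-108-174-50-85-11-13-9-7-14-5z"/><path data-sink="17 17" data-exterior="1" d="M138 16l-122 1 0 222 27 2 20 6 15 9 16 20-11-26-8-29-2-18 3-22 13-39 42-84 6-23z"/>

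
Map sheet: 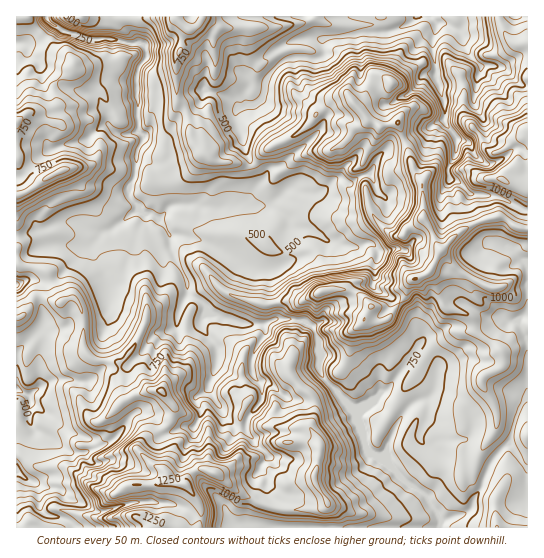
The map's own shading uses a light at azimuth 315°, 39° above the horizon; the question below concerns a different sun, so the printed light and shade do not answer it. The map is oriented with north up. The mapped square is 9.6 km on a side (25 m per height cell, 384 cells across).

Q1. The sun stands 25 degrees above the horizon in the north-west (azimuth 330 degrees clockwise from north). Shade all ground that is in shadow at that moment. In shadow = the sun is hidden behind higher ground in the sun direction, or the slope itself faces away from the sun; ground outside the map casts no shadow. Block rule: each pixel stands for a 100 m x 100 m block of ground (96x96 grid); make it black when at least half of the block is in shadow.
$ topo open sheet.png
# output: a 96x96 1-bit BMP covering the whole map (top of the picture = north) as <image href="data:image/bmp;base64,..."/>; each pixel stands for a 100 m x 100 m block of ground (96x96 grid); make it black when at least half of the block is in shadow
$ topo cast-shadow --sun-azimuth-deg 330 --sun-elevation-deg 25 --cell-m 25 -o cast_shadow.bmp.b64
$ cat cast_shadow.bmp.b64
<image width="96" height="96" href="data:image/bmp;base64,Qk2+BAAAAAAAAD4AAAAoAAAAYAAAAGAAAAABAAEAAAAAAIAEAAATCwAAEwsAAAIAAAAAAAAA////AAAAAAAAAOAAHAB//+AAAAAAACAAHAH//+AAAAAAAAAADAf//AAAAAAAAPAACDYAGAAAAAAAAH+AAfAAAAAAAAAAAD/wA8AAAAAAAAAAAAfAD4AAAAAAAAAAAAAAHwAAAAAAAAAAAAAAPgAAAAAAAAAAAAAAOAAAQAAAAAAAAAAAABAAQAAAAAAAAAAAAAAAIAAAAAAAAAAAAAQAYAAAAAAAAAAAAAAAMAAAAAAAAAAAAABgMAAAAAAAAAAAAAAAAAAAAAAAAAAAAAAAAAAAAAAAAYAAAAAAAAAAAAAAA4AAAAAAAAAAAAAAAMADwAAAAAAAAAAAAAABwAAAAAAAAAAAAAAAAAAAAAAAAAAAAAAAAAgAAAAAAAAAAAAAAAwAAAAAAAAAAABAAAAAAAAAAAAgAAAAYAAAAAAAAAAwAAABAAAACAAAAAAAAAAAAAAAAAAAABgAAAAAAAAAAAAAABwAAAAAAAAAAAAAAAgAAAAAAAAHgAAAAAAAAAAAAAAHgD4AAAAAAAAAAAADgP/AAAAAAAAAAAADAf/gAAAAAAEAAAADA//gAAAAAACAAAABA//gAAAAAADAAAAAAf/gAADgAADgAAABgH/4AABwAAAAAAOH4Af4wAAwAAAAAAf/8AH8wAAAAAAAAH//8AH+ADgAAAAAAPjH8AD+ADwAAAAAAIAD+AB+AHgAAAAAAAAAeAB+APgAAAAAAAAAAAB/AfwAAAAAAAAAAGA/AA7AAAAAAAAAAAAPAAJAAAAAAAAAAAACAAAAAAAAAAAAAAABAAAAAAAAAAAAAAABAAAAAAAAAAAAAAAAuAAAAAAAAAAAAAAAfAAAAAAAAAAAAAPAfgAAAAAAAAAAAAPgPwMAAAAAAAAAAABgH/cAAAAAAAAAAAAAD/ccAAAAAAAAAAAAA/A/wAAAAAAAAAAAAOB/8AAAAAAAAAAAAAD//AAAAAAAAAAAAAD//gAAAAAAAAAAAAD//gAAAAAAAAACAAw//gAAAAAAAAADA/wP/AAAAAAAAAADh/AH/wgAAAAAAAAHg8AD/4wAB8AAH4AHwAAAf4AAH+AAPeADgAAAAQAAH+HG/uABgAAAAAAAAAPn/zAAwEAAAAAAAAPyfzAAQHAAAAYAAAH4B5wAQBAAAAYAAAA8A54AAAAA8AAAAAAOAA4ABAAAcAAAAAADAA4ADAAAAB4AAAABgE5MAAAAAAQAAAAAgAB/AAAAAAAAAAAAAAB/AAAAAAAAAAAAAABfAAAAAAIAAAAAAAAAAAAAAAAAAAAAAAIAAAAAAAAAAAAAAAfAAAAAAAQAAAAAAAPAAAAAAAAABAAAAAHgAAAAAAYAAAAAAAAAAAAAAAYAwAAAAAAwAAAAAAYBwAAAAAAcBAAAAAcDwAAAAAAMAAAAAAcDwAAAAAAAAMAAAAMBgAAAAAAAAAAAAAAAMAAAAAAAAAAAAQ8AcAPgAAAAAAAAD/+A8wP4AAAAAAAAP/+AegH8AAAAAAAA/8MAOAA+AAAAAAAB/AAAGAAAAAAAAAAIAAAAAAAAAAAAAAA="/>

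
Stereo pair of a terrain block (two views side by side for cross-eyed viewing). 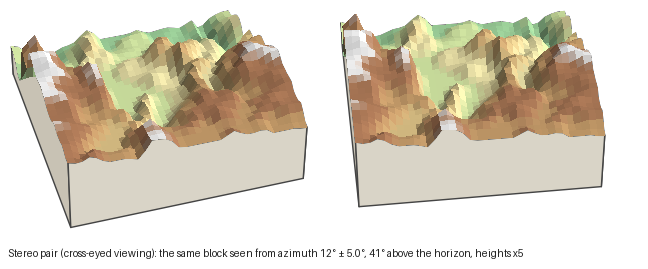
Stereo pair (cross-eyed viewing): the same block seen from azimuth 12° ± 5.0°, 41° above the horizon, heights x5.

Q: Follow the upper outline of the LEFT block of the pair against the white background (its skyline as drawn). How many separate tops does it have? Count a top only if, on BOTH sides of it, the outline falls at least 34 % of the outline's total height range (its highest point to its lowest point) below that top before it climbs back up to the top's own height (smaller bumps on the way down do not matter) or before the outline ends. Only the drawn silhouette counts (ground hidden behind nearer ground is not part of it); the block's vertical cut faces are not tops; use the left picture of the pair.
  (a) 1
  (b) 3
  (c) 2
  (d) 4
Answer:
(a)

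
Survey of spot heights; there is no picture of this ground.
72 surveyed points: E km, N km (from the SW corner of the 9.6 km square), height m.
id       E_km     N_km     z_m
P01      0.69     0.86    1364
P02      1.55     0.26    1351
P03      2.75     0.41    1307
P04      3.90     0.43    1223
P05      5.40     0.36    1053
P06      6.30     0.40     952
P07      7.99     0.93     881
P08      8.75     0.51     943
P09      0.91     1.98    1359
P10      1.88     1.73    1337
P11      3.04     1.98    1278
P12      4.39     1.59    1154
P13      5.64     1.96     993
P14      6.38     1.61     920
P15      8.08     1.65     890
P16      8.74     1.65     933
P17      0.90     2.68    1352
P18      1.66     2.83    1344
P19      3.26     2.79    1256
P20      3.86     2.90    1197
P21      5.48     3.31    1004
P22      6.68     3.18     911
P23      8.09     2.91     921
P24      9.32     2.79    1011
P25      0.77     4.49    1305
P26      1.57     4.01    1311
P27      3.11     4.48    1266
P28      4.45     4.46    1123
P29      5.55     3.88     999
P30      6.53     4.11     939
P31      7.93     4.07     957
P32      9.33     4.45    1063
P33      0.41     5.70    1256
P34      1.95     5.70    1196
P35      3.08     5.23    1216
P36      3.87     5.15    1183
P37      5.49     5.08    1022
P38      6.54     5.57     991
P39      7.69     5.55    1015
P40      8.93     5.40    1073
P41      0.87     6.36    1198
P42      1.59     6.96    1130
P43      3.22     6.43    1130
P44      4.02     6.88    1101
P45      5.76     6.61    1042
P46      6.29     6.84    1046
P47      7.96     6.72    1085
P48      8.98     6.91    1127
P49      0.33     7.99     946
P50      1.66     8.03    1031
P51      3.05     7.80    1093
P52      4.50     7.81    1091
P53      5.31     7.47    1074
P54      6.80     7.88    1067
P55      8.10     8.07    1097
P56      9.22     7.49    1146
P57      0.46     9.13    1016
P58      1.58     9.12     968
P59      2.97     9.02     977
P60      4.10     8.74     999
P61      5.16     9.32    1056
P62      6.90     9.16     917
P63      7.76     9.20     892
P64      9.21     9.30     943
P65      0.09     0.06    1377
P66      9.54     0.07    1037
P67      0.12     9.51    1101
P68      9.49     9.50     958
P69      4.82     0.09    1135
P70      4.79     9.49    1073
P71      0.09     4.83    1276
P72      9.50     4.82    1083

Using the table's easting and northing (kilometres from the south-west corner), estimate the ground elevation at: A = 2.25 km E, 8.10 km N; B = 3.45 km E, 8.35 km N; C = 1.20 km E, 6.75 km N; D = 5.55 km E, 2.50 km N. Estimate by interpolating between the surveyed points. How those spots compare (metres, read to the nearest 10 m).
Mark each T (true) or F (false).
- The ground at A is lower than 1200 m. T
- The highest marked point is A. F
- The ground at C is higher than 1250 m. F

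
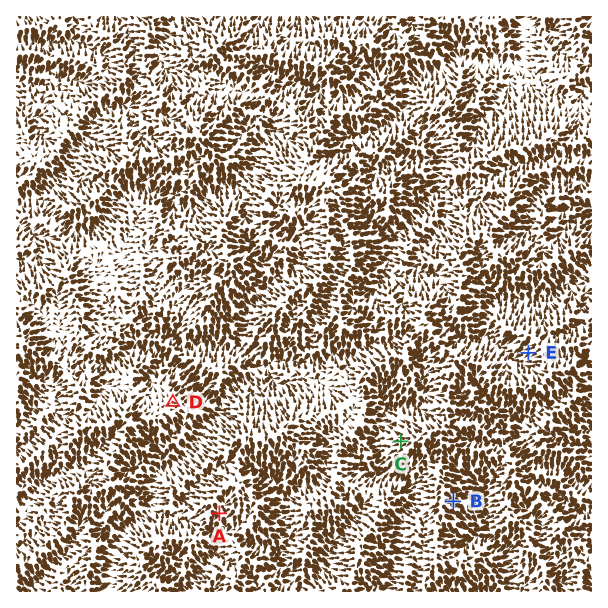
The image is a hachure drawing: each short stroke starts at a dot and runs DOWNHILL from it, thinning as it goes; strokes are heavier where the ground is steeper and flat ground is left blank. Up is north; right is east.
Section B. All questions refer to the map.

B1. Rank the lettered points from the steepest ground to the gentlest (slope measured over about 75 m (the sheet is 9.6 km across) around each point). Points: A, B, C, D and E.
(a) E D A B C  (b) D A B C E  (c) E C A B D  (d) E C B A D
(d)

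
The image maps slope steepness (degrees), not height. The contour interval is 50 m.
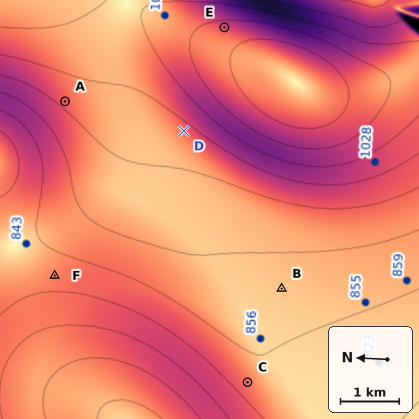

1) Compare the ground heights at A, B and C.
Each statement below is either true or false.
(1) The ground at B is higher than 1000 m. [false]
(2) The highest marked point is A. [true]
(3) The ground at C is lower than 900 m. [true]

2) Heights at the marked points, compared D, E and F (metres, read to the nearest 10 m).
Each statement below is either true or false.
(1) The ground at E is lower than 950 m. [false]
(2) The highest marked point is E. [true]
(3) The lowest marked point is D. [false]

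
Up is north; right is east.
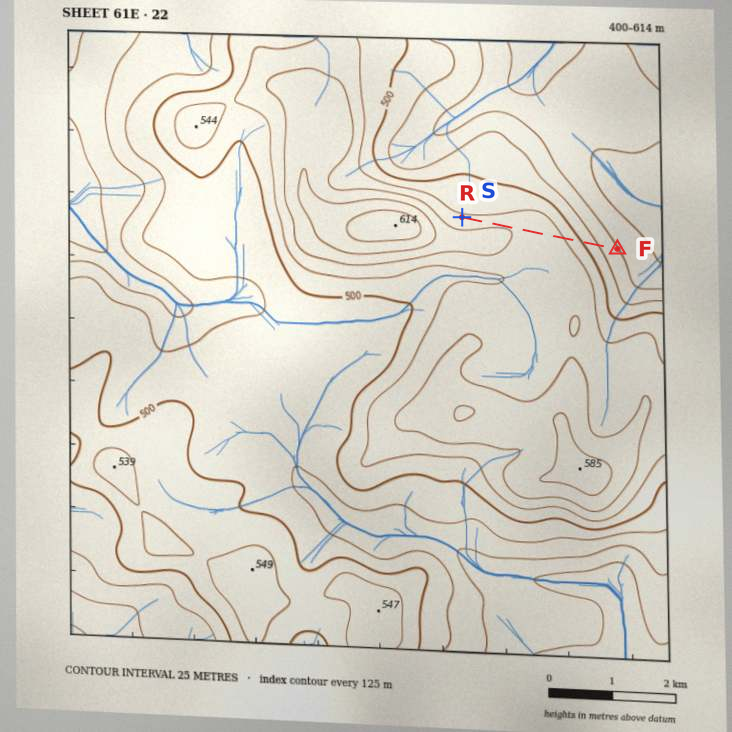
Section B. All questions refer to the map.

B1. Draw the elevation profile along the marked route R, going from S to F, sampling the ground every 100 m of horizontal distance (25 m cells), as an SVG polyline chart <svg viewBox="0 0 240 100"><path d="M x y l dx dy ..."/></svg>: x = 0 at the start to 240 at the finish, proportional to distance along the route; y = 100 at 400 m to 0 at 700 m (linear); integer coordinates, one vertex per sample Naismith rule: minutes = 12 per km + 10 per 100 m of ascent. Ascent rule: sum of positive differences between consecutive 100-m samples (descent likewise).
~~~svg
<svg viewBox="0 0 240 100"><path d="M0 57l10-1 9 0 10-1 9-1 10-1 9-1 10-1 9 0 10 0 10 1 9 0 10 0 9 0 10 1 9 2 10 2 9 3 10 3 10 3 9 3 10 3 9 3 10 3 9 2 10 3 1 0"/></svg>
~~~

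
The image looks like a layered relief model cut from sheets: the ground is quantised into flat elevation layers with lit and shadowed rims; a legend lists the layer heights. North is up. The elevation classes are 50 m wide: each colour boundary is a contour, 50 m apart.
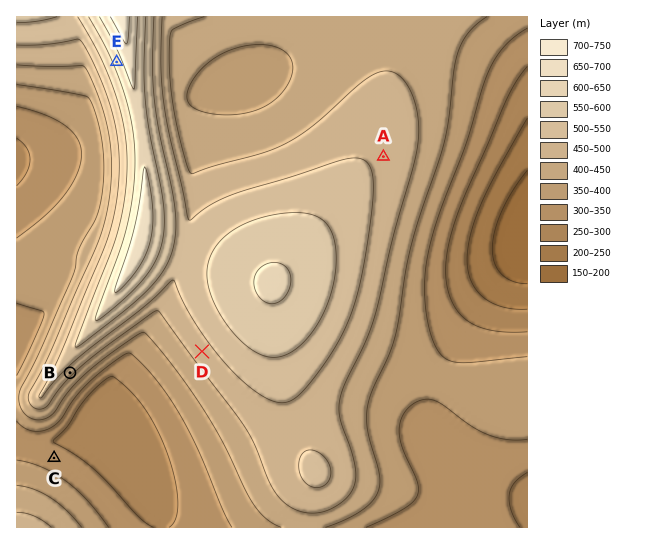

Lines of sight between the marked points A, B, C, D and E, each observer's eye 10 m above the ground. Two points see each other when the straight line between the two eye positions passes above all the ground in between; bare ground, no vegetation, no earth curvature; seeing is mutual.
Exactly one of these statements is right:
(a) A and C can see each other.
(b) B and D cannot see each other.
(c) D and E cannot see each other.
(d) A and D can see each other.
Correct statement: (c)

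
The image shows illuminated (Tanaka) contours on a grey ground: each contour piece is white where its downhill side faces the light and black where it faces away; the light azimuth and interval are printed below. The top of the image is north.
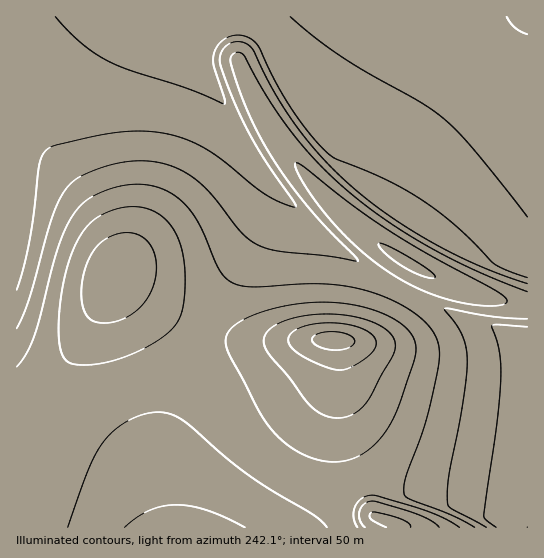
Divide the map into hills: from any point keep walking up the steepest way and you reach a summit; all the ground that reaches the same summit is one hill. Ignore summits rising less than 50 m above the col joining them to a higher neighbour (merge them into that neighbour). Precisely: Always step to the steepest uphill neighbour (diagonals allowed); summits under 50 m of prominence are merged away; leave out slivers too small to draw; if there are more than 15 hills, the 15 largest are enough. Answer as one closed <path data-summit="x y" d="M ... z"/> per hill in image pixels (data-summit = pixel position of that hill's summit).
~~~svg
<path data-summit="334 341" d="M281 191l-25 50-37 54-15 27-20 61-16 40-4 18-1 30 6 55 2 2 150 0 10-7 22-25 14-8 87 1 73 11 1-163-38-10-37-14-70-34-57-42-31-30z"/><path data-summit="117 275" d="M227 16l-211 1 0 357 9 12 28 26 49 32 25 22 12 17 19 45 13-1-8-56 1-30 4-18 16-40 13-44 14-30 41-62 28-53 0-4-20-25-24-38-29-61 0-17 2-8z"/><path data-summit="406 262" d="M438 16l-209 0-20 25-2 8 0 17 24 52 29 47 35 42 31 30 47 35 58 32 47 19 49 13 1-235-23-13-23-16-25-25z"/><path data-summit="393 523" d="M386 488l-19 0-9 4-28 29-9 6 207 0-1-27-73-11z"/>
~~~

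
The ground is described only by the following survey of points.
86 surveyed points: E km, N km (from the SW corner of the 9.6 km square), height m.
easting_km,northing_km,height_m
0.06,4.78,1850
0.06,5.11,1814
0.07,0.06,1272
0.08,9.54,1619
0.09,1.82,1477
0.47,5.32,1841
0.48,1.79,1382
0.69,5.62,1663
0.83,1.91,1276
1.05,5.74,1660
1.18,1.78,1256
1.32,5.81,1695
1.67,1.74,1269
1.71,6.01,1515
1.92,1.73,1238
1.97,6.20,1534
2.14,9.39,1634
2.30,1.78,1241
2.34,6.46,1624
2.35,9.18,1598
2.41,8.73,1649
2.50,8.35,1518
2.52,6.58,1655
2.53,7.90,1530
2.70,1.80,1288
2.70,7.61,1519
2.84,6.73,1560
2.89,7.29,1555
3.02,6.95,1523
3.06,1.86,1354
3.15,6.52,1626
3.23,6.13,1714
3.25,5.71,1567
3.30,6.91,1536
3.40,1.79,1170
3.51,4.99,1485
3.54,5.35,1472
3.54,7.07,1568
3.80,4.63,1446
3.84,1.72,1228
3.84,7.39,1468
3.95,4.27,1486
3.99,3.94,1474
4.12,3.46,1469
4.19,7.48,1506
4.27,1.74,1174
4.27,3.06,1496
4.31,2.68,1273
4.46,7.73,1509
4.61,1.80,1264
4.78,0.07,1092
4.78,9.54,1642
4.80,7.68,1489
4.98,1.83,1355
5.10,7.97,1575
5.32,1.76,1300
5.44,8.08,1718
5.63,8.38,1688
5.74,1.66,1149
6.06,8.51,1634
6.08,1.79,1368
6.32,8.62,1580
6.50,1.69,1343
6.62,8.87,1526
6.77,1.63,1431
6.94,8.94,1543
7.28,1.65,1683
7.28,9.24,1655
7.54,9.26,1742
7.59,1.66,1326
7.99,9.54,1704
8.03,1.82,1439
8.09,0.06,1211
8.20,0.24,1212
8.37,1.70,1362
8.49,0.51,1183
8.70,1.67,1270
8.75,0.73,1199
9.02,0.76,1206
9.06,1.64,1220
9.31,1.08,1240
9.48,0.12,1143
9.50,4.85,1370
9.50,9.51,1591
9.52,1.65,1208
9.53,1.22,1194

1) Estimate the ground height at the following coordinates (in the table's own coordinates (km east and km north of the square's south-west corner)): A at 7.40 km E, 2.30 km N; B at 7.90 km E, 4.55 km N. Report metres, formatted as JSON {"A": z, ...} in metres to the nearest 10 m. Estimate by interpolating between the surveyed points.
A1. {"A": 1380, "B": 1510}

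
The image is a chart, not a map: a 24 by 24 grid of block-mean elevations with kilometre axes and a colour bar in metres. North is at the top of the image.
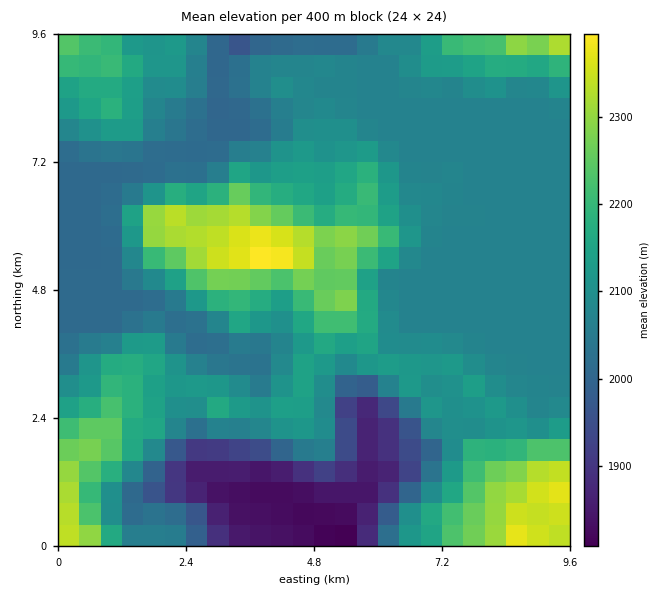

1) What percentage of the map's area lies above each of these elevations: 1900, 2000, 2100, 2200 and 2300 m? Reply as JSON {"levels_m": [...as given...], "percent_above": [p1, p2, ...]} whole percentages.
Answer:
{"levels_m": [1900, 2000, 2100, 2200, 2300], "percent_above": [93, 88, 41, 17, 6]}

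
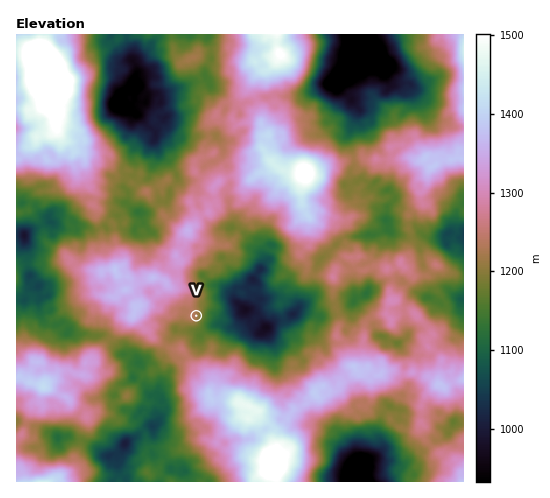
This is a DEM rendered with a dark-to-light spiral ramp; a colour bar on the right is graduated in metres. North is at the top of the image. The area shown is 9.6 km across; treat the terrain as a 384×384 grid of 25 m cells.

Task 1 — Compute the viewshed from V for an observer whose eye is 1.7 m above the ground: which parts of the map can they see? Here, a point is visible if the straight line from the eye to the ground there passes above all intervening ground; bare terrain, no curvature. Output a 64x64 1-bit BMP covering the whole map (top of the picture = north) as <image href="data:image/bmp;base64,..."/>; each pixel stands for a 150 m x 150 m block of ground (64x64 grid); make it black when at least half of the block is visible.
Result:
<image width="64" height="64" href="data:image/bmp;base64,Qk0+AgAAAAAAAD4AAAAoAAAAQAAAAEAAAAABAAEAAAAAAAACAAATCwAAEwsAAAIAAAAAAAAA////AAAAAAAAAAAAAAAAAAAAAAAAAAAAAAAAAAAAAAAAAAAAAAAAAAAAAAAAAAAAAAAAAAAAAAAAAAAAAAAAAAAAAAAAAAAAAAAAAAAAAAAAAAAAAAAAAAAAAAADAAAAAAAAAnPAAAAAAAAH/8AAAAAAADfv4AAAAAAAcM/8AAAAAAB8L/8AAAAAAH4/fwAAAAAA/z//0AgAAAD3P/fAAAAAAf///8AAAAAAP//8QCAAAAA//9wAIAAAAB//3AwAAAAAHP/8eAAAAAB4fPw4AAAAAHB8fBwAAAAD4P/4DAAAAAOA//wIAAAAAAP//AwAAAAAD//4CYAAAAAf/8wAAAAAABs/hAAAAAAAfx+CAAAAAAAeH8AAAAAAAGAf4AAAAAAAwB/gAAAAAAAAf8AAAAAAAAh/wAAAAAAAHP+AACAAAAAD/4AAYAAAAAP/gABAAAAAAf/AAEAAAAAB/8AAIAAAAAG/gAAgAAAAAJ0AACAAAAAAGAAAAwAAAAAAAAAAAAAAAAAAAAAAAAAAAAAAAAAAAAAAAAAAAAAAAAAAAAAAAAAAAAAAAAAAAAAAAAAAAAAAAAAAAAAAAAAAAAAAAAAAAAAAAAAAAAAAAAAAAAAAAAAAcAAAAAAAAAB4AAAAAAAAAGwAAAAAAAAAHgAAAAAAAAAAAAAAAAAAAAAAAAAAAAAAUAAAAA=="/>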